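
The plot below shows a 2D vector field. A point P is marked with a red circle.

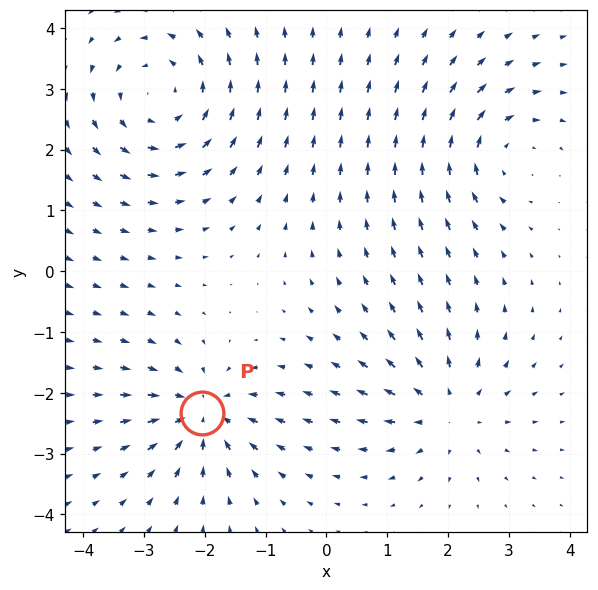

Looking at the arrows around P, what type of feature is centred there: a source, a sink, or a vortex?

sink

At P (-2.0, -2.3) the arrows converge inward. Divergence about -5, curl ≈0 — negative divergence with near-zero curl is a sink.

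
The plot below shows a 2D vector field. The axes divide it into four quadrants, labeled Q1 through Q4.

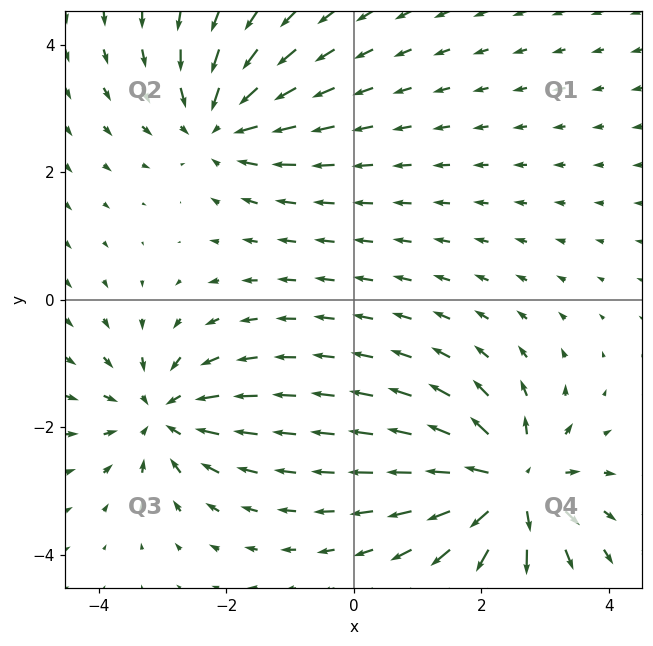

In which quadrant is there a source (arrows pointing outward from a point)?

The source sits at approximately (2.5, -2.9), which lies in quadrant Q4. The divergence there is about +6, positive as expected for a source.

Q4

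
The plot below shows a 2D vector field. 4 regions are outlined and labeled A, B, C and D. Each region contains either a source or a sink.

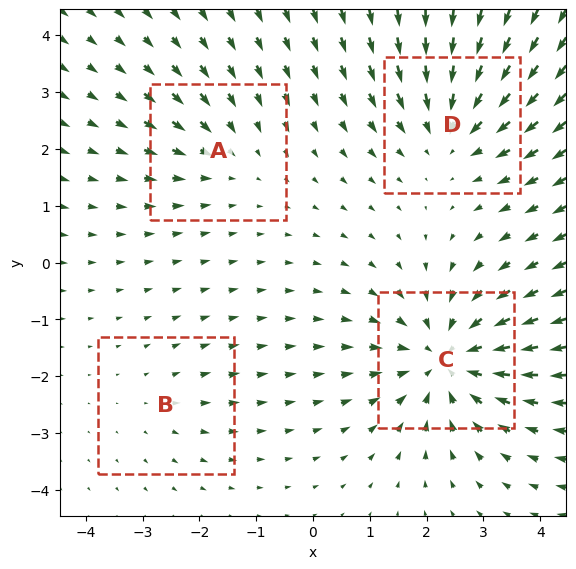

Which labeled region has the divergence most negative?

C

Divergence at each region's feature centre — A: about -3, B: about +2, C: about -6, D: about -4. Region C is most negative.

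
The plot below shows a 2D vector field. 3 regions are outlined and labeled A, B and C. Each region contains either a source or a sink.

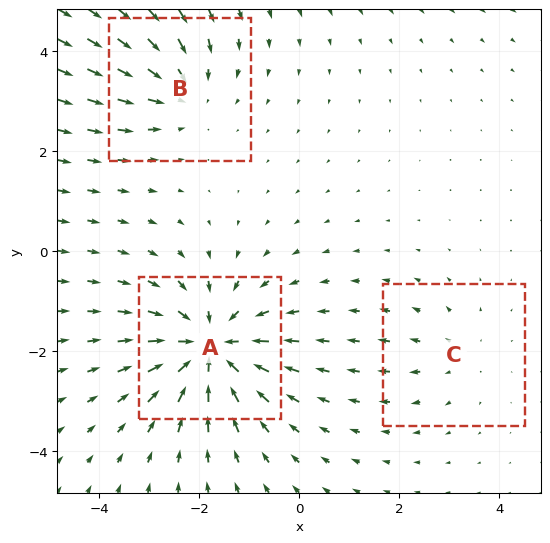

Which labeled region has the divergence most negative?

A

Divergence at each region's feature centre — A: about -5, B: about -3, C: about +2. Region A is most negative.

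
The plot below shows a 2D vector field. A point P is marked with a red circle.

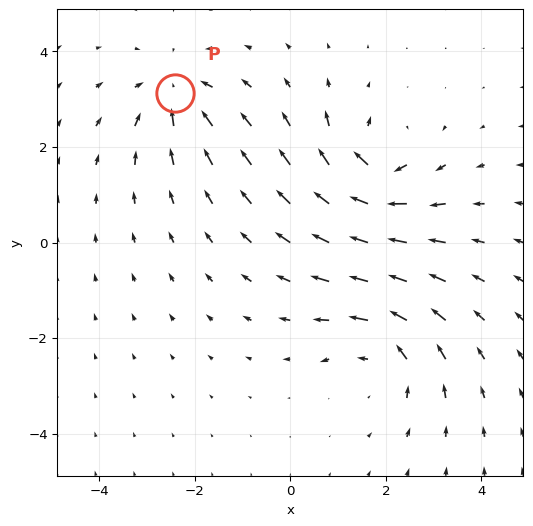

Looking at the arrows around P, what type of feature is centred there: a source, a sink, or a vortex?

sink

At P (-2.4, 3.1) the arrows converge inward. Divergence about -4, curl ≈0 — negative divergence with near-zero curl is a sink.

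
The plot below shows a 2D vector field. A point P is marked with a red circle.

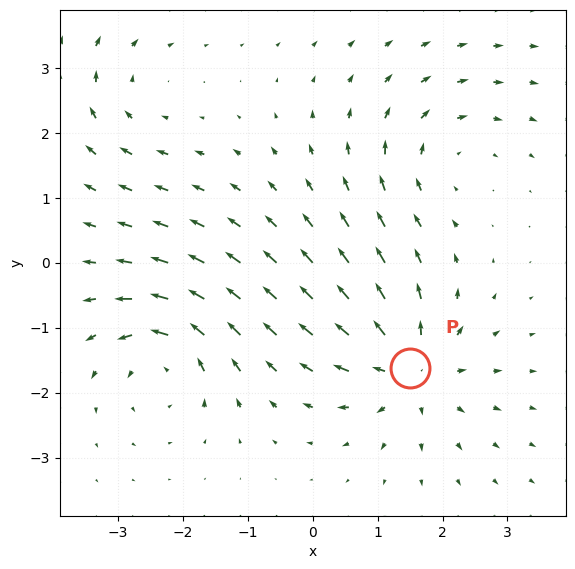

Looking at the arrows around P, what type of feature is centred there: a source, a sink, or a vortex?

source

At P (1.5, -1.6) the arrows spread outward. Divergence about +5, curl ≈0 — positive divergence with near-zero curl is a source.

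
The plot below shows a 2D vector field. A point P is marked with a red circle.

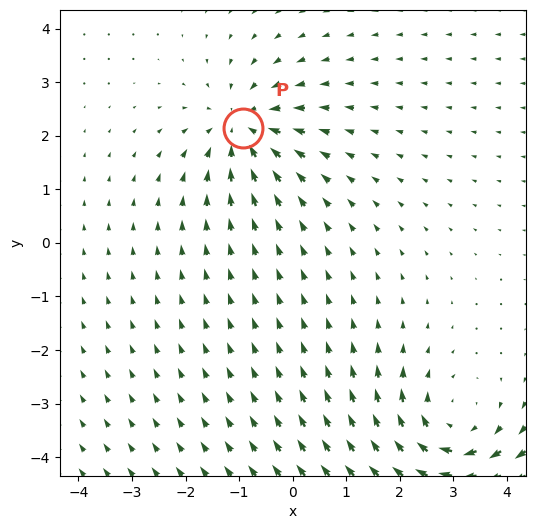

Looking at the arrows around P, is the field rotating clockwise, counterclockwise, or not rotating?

Near P at (-0.9, 2.1) the arrows show no circulation. The curl there is ≈0.

not rotating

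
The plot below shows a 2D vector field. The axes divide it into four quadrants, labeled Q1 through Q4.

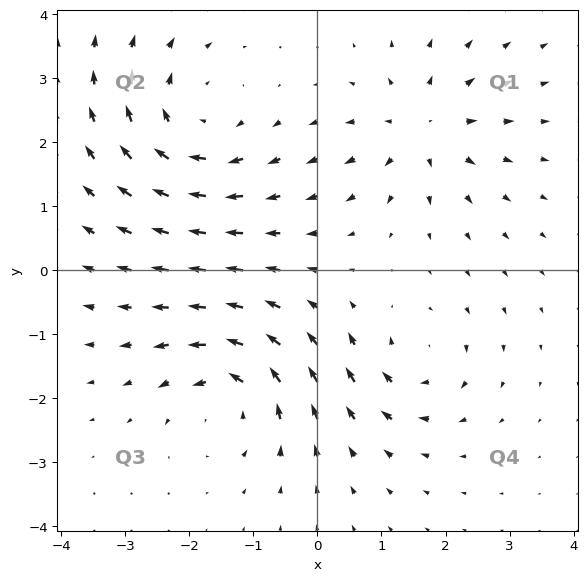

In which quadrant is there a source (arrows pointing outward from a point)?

Q1

The source sits at approximately (1.6, 2.2), which lies in quadrant Q1. The divergence there is about +4, positive as expected for a source.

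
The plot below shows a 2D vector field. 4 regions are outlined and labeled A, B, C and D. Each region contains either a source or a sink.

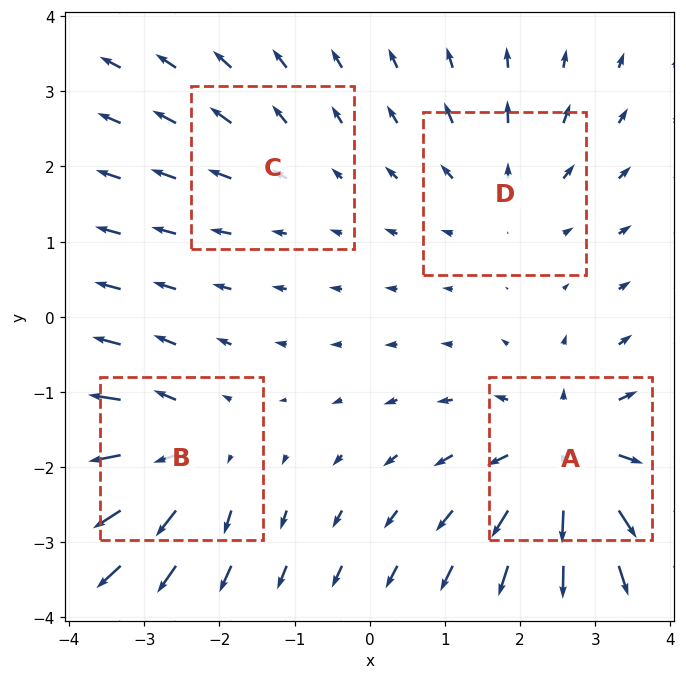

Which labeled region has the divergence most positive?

A

Divergence at each region's feature centre — A: about +6, B: about +5, C: about +2, D: about +3. Region A is most positive.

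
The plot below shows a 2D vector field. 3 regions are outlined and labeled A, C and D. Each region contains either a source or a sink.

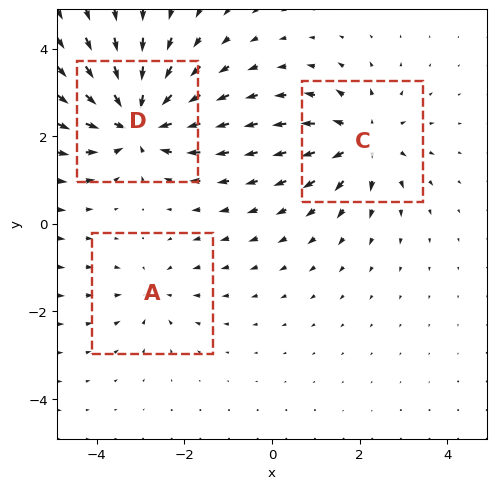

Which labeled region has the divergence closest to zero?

Divergence at each region's feature centre — A: about -2, C: about +4, D: about -5. Region A is closest to zero.

A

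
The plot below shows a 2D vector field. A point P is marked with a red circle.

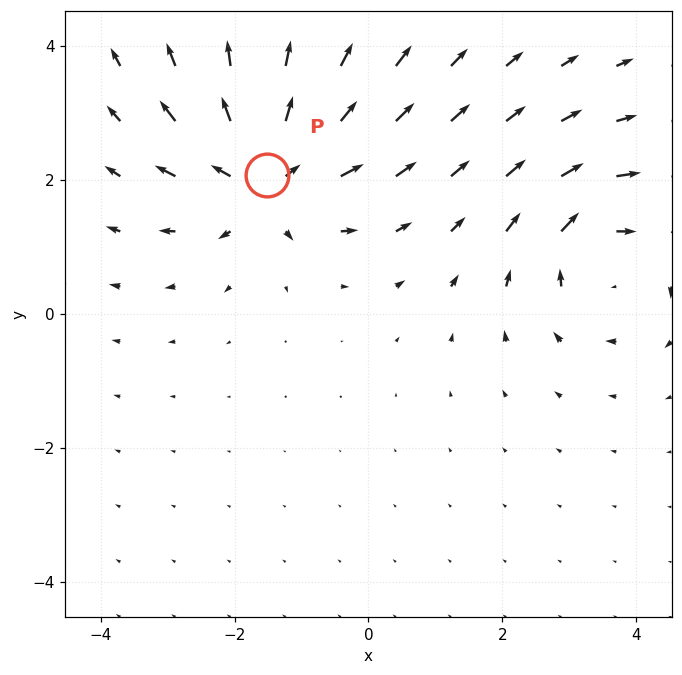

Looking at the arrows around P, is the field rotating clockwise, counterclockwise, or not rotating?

Near P at (-1.5, 2.1) the arrows show no circulation. The curl there is ≈0.

not rotating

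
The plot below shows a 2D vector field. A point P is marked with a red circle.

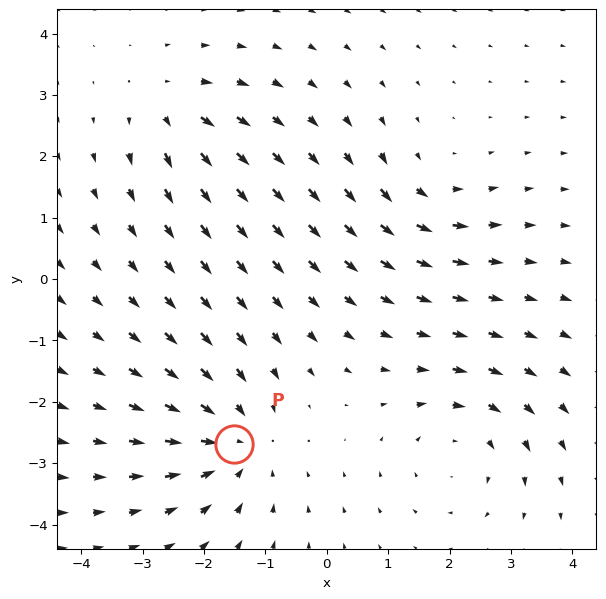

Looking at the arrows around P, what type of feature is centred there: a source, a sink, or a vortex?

sink

At P (-1.5, -2.7) the arrows converge inward. Divergence about -5, curl ≈0 — negative divergence with near-zero curl is a sink.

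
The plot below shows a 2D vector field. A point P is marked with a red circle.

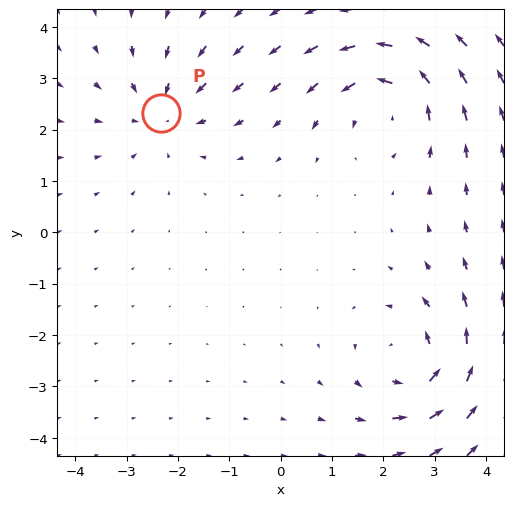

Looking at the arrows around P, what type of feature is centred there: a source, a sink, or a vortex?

At P (-2.3, 2.3) the arrows converge inward. Divergence about -3, curl ≈0 — negative divergence with near-zero curl is a sink.

sink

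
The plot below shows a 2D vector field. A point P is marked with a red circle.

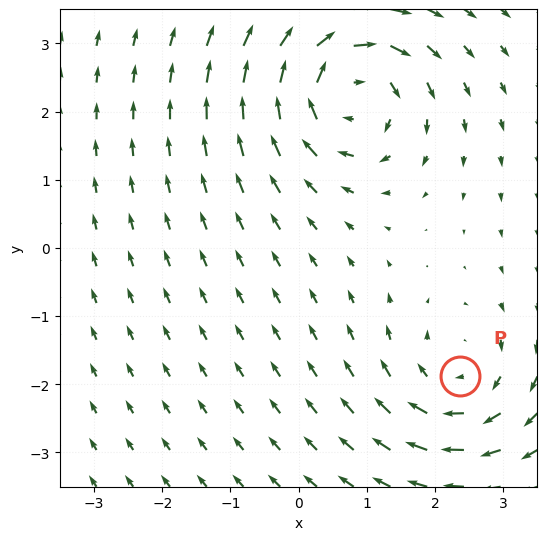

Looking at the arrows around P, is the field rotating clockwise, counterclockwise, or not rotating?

Near P at (2.4, -1.9) the arrows circulate clockwise. The curl (z-component) there is about -4; negative curl means clockwise rotation.

clockwise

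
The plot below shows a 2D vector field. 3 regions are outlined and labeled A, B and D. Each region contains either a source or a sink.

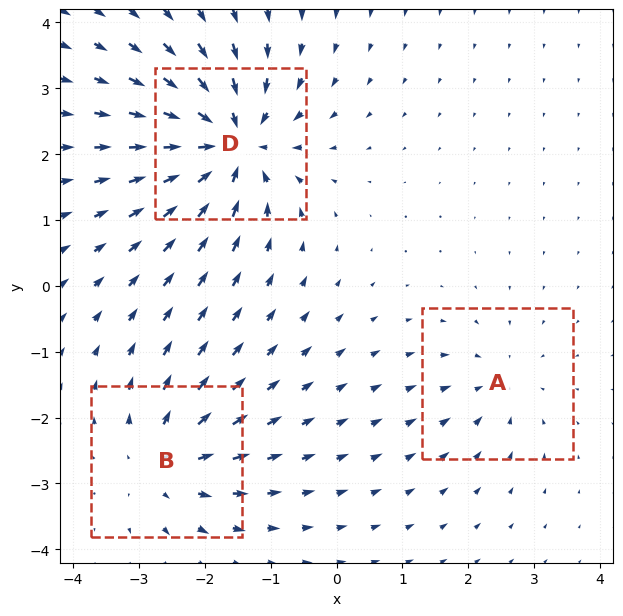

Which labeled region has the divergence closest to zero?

Divergence at each region's feature centre — A: about -2, B: about +4, D: about -6. Region A is closest to zero.

A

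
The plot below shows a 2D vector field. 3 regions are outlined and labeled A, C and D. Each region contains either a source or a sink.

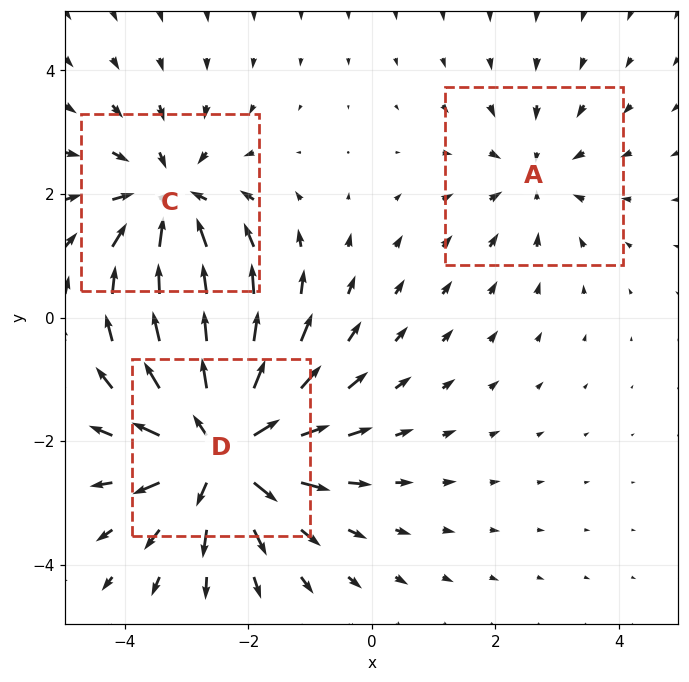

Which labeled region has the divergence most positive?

Divergence at each region's feature centre — A: about -2, C: about -3, D: about +5. Region D is most positive.

D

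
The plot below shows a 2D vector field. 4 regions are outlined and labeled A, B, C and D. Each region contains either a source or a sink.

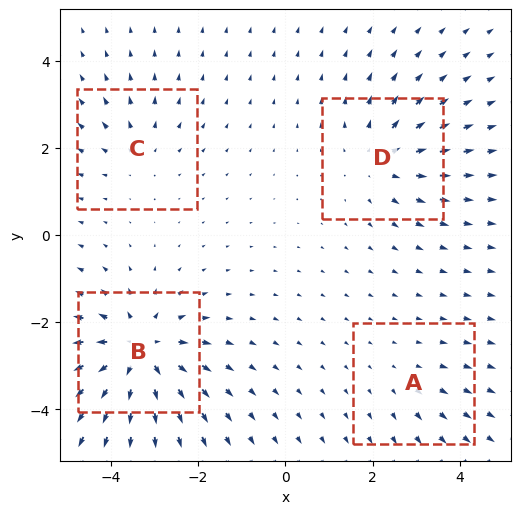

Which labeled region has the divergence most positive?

Divergence at each region's feature centre — A: about +2, B: about +7, C: about +3, D: about +4. Region B is most positive.

B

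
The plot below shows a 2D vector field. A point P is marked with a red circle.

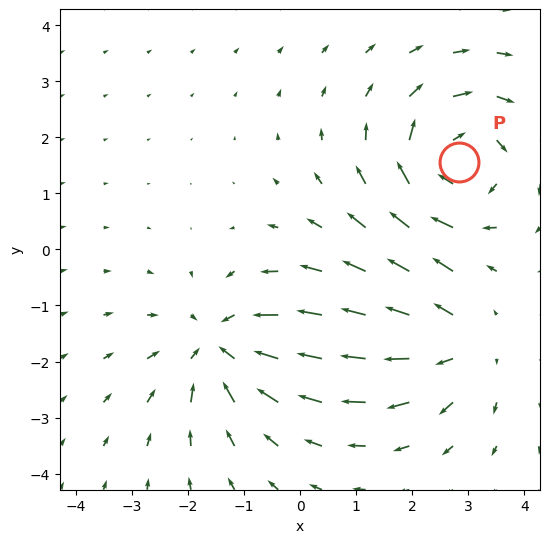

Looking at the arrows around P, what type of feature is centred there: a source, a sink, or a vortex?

vortex

At P (2.8, 1.6) the arrows circulate clockwise. Divergence ≈0, curl about -5 — near-zero divergence with nonzero curl is a vortex.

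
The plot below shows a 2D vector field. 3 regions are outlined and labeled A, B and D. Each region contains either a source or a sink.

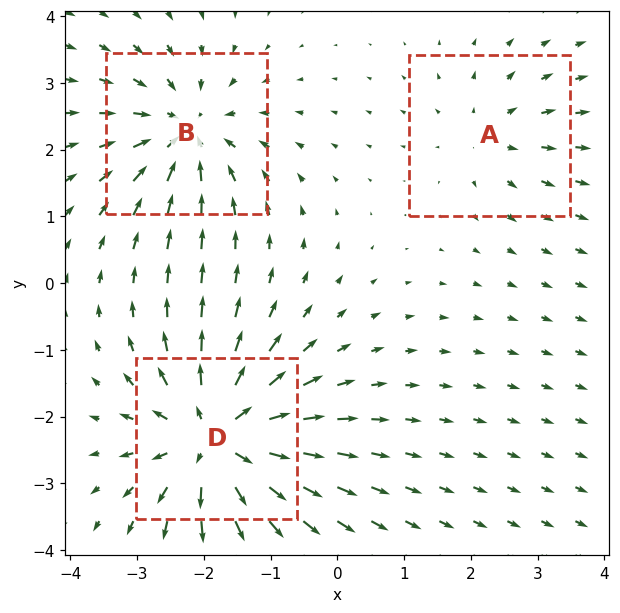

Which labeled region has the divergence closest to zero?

A

Divergence at each region's feature centre — A: about +2, B: about -4, D: about +6. Region A is closest to zero.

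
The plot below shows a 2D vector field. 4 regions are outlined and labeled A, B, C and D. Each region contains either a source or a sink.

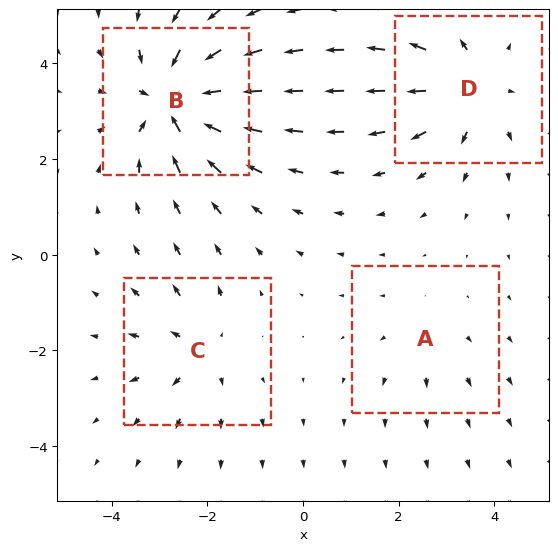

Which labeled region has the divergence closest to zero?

A

Divergence at each region's feature centre — A: about +2, B: about -6, C: about +3, D: about +4. Region A is closest to zero.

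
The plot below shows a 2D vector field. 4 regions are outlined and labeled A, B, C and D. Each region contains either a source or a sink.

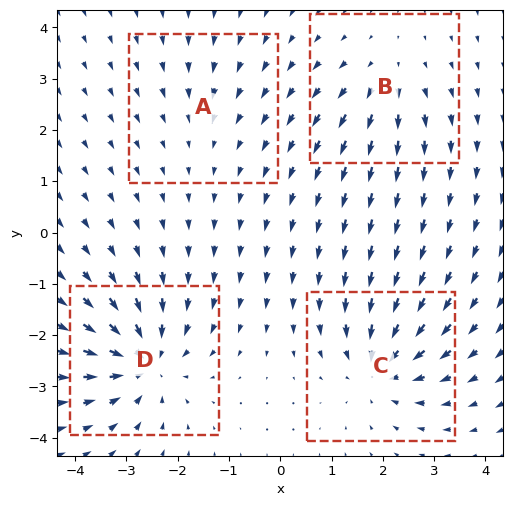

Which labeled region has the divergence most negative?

Divergence at each region's feature centre — A: about -2, B: about +4, C: about -6, D: about -7. Region D is most negative.

D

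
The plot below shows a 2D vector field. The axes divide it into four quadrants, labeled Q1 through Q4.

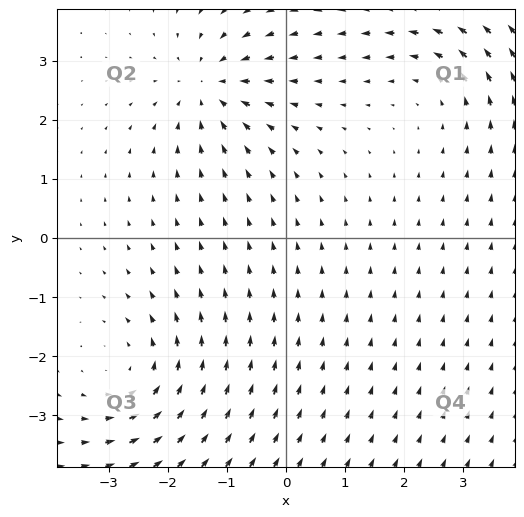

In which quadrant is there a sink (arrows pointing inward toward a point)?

The sink sits at approximately (-1.3, 2.5), which lies in quadrant Q2. The divergence there is about -5, negative as expected for a sink.

Q2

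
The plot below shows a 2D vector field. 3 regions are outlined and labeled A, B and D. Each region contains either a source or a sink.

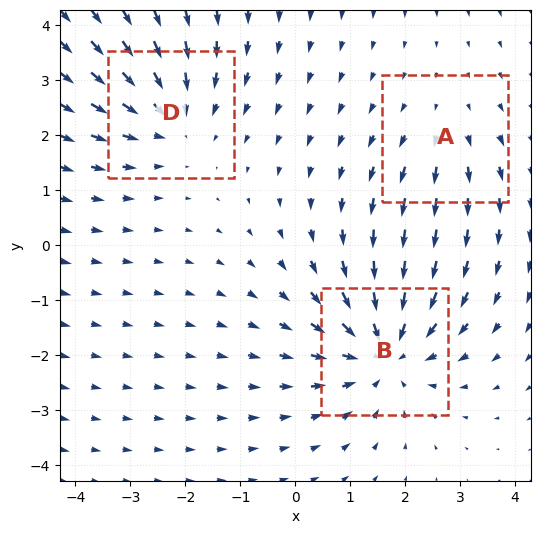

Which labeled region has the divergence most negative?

B

Divergence at each region's feature centre — A: about +2, B: about -4, D: about -3. Region B is most negative.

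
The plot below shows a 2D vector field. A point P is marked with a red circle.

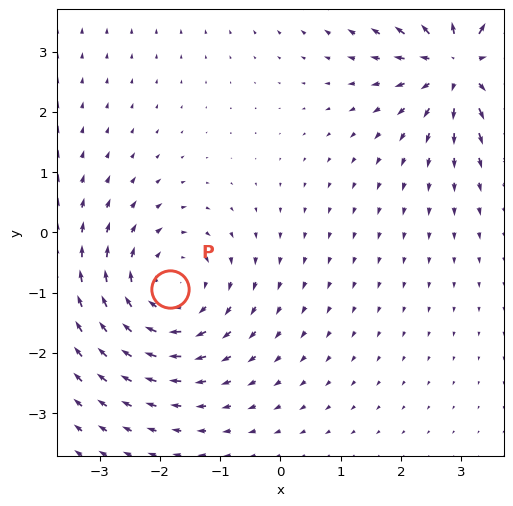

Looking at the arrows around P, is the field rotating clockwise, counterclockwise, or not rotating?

Near P at (-1.8, -0.9) the arrows circulate clockwise. The curl (z-component) there is about -3; negative curl means clockwise rotation.

clockwise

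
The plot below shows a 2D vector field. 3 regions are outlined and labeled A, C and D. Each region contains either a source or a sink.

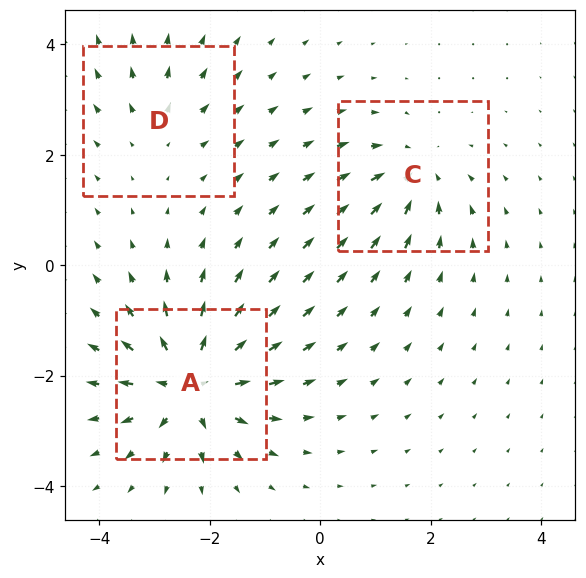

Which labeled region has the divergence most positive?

A

Divergence at each region's feature centre — A: about +6, C: about -4, D: about +2. Region A is most positive.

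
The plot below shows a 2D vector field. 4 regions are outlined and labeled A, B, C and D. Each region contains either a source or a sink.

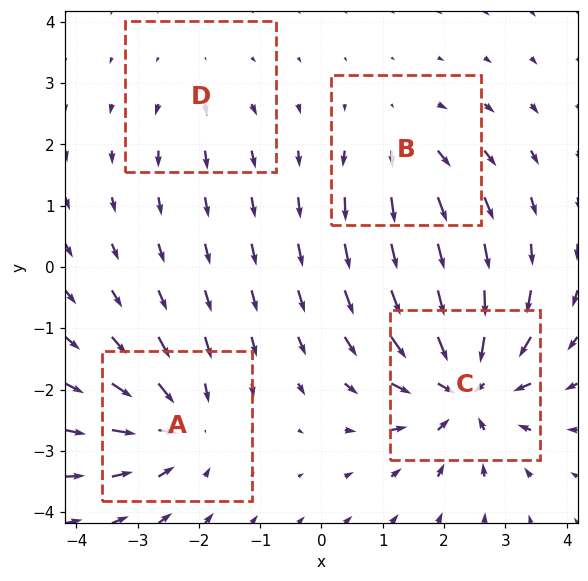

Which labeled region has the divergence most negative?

Divergence at each region's feature centre — A: about -5, B: about +3, C: about -7, D: about +2. Region C is most negative.

C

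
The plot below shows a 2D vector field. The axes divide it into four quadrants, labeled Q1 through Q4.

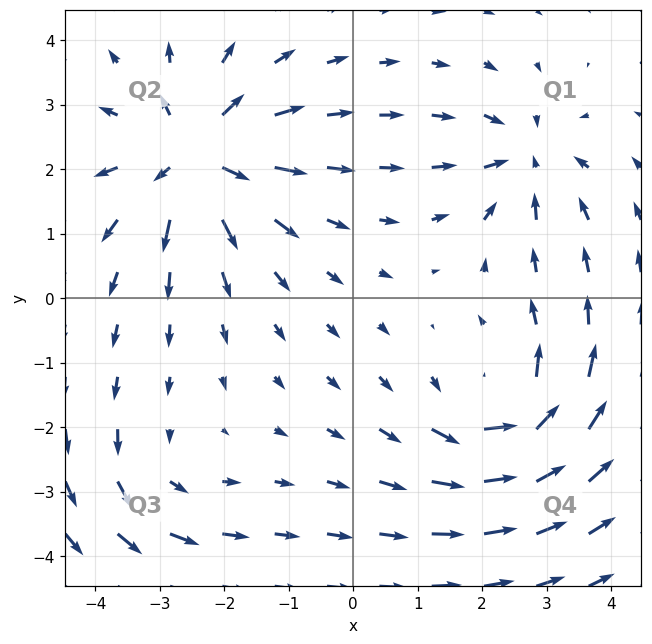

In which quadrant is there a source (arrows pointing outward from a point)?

The source sits at approximately (-2.5, 2.2), which lies in quadrant Q2. The divergence there is about +6, positive as expected for a source.

Q2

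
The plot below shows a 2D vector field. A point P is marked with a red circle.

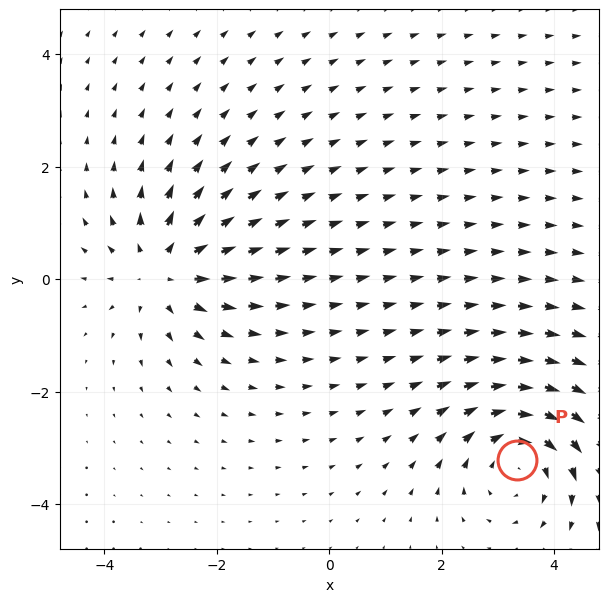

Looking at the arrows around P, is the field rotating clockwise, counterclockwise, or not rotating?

clockwise

Near P at (3.3, -3.2) the arrows circulate clockwise. The curl (z-component) there is about -4; negative curl means clockwise rotation.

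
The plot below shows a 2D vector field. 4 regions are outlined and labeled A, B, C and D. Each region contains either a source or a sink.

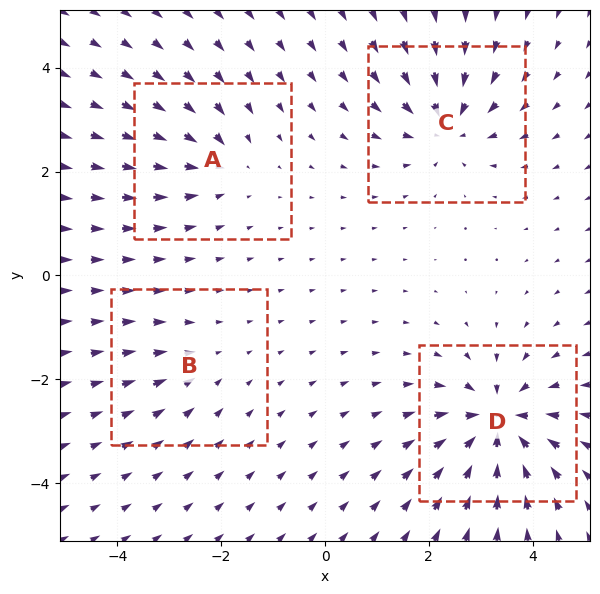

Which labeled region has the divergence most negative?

D

Divergence at each region's feature centre — A: about -4, B: about -2, C: about -6, D: about -8. Region D is most negative.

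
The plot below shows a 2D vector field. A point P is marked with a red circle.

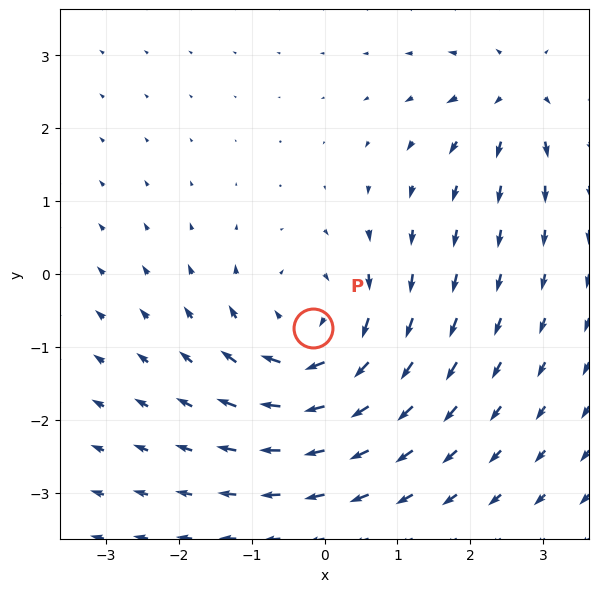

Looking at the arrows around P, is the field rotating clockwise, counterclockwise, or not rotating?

clockwise

Near P at (-0.2, -0.7) the arrows circulate clockwise. The curl (z-component) there is about -4; negative curl means clockwise rotation.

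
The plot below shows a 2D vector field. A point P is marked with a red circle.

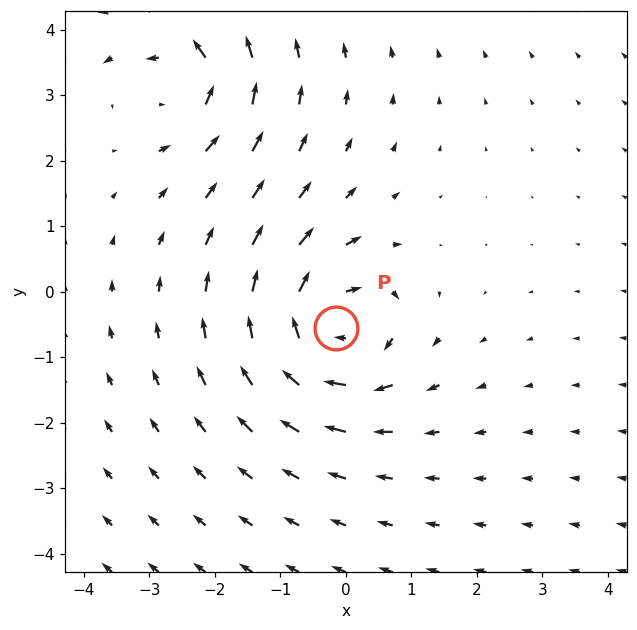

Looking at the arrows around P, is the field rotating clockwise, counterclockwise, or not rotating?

clockwise

Near P at (-0.1, -0.6) the arrows circulate clockwise. The curl (z-component) there is about -6; negative curl means clockwise rotation.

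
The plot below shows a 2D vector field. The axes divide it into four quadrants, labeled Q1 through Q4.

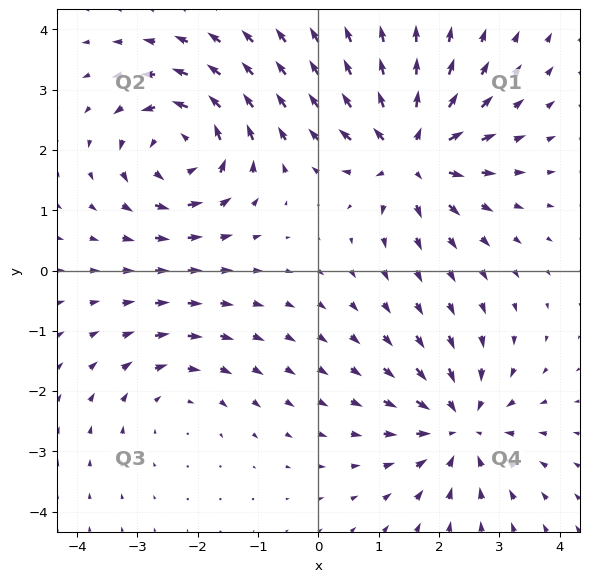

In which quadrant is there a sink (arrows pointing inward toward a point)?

The sink sits at approximately (2.4, -2.6), which lies in quadrant Q4. The divergence there is about -5, negative as expected for a sink.

Q4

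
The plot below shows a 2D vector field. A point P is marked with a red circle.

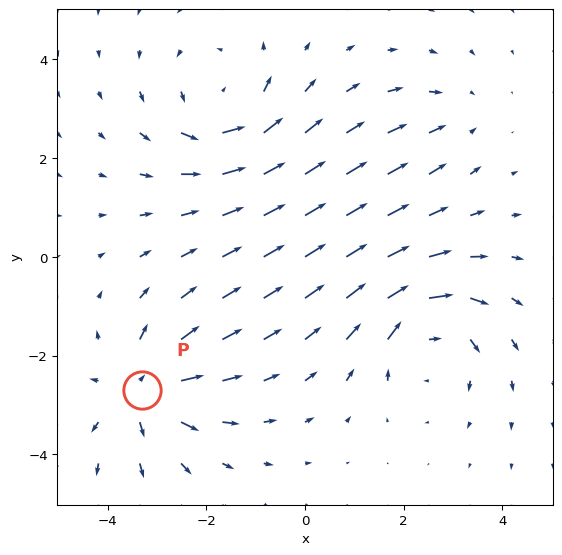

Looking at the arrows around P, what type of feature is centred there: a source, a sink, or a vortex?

source

At P (-3.3, -2.7) the arrows spread outward. Divergence about +5, curl ≈0 — positive divergence with near-zero curl is a source.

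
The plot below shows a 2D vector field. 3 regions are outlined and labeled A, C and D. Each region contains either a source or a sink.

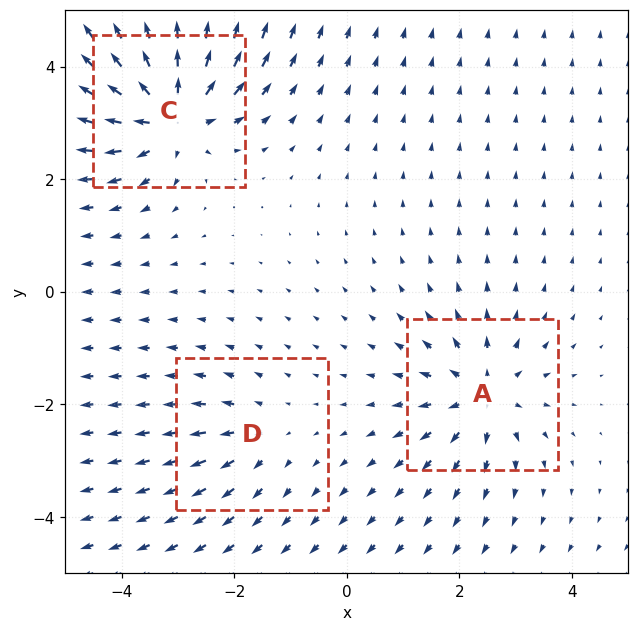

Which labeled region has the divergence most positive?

C

Divergence at each region's feature centre — A: about +4, C: about +6, D: about +2. Region C is most positive.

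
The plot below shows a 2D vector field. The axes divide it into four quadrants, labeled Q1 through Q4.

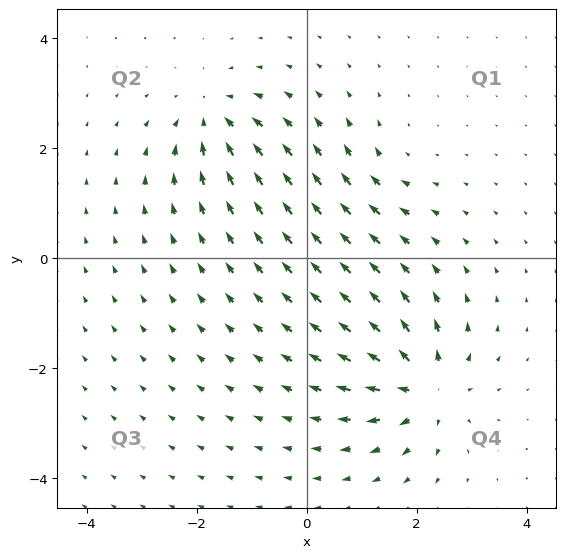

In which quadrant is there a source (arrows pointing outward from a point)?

The source sits at approximately (2.2, -2.4), which lies in quadrant Q4. The divergence there is about +7, positive as expected for a source.

Q4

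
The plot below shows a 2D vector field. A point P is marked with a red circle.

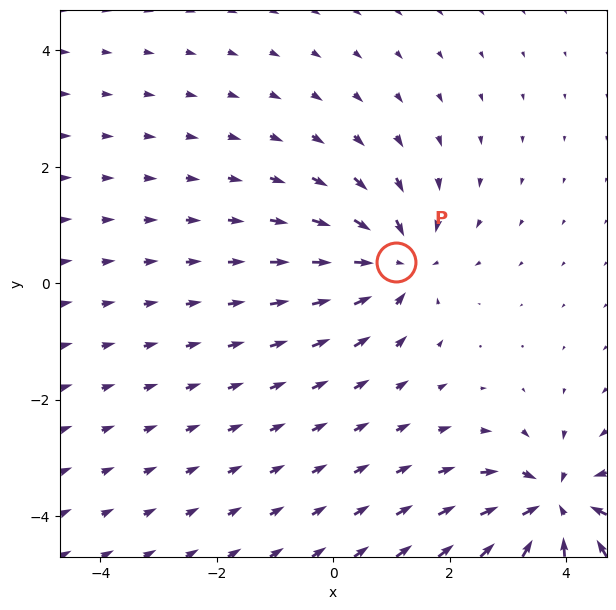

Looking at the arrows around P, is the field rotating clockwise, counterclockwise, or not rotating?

Near P at (1.1, 0.4) the arrows show no circulation. The curl there is ≈0.

not rotating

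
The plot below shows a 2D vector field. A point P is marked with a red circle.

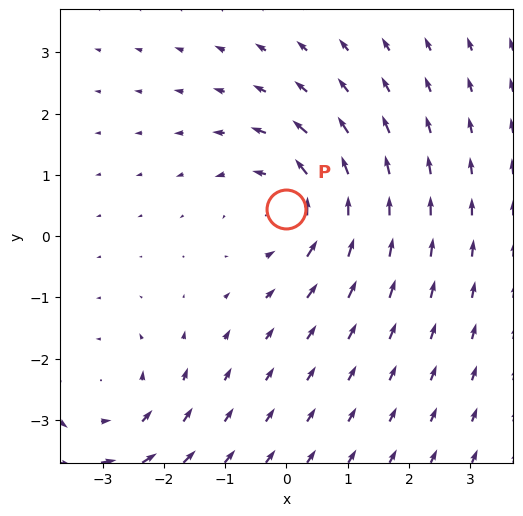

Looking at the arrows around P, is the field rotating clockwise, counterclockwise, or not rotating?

counterclockwise

Near P at (-0.0, 0.4) the arrows circulate counterclockwise. The curl (z-component) there is about +5; positive curl means counterclockwise rotation.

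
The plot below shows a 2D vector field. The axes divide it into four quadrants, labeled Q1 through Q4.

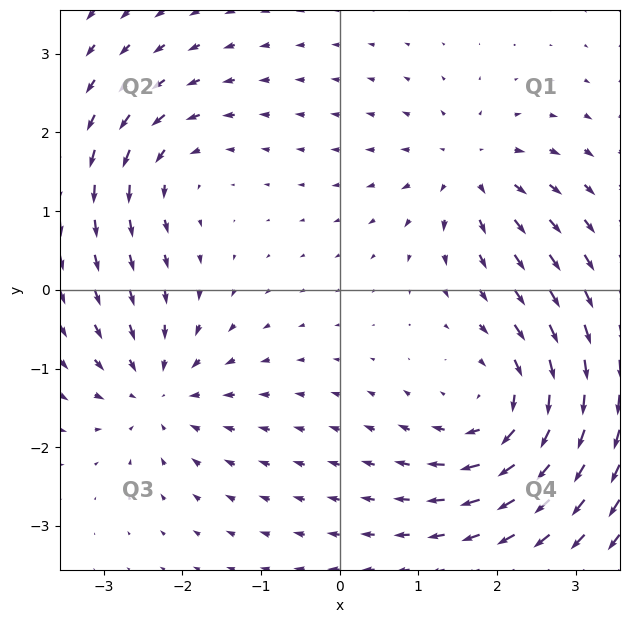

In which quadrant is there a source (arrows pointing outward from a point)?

Q1

The source sits at approximately (1.6, 1.5), which lies in quadrant Q1. The divergence there is about +4, positive as expected for a source.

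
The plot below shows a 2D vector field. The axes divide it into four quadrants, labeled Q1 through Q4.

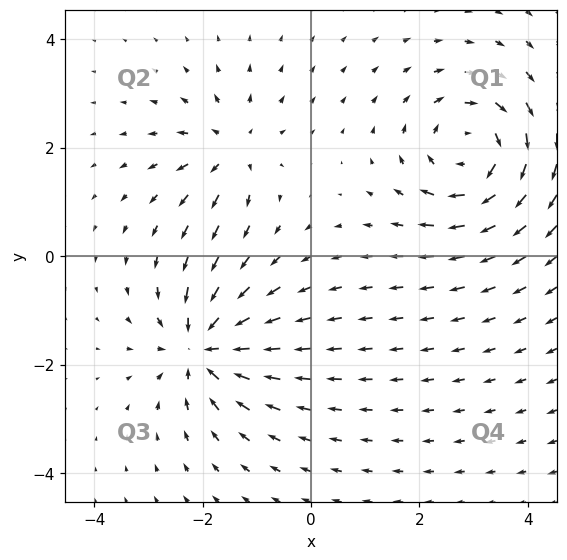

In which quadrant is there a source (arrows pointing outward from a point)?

Q2

The source sits at approximately (-1.5, 2.0), which lies in quadrant Q2. The divergence there is about +4, positive as expected for a source.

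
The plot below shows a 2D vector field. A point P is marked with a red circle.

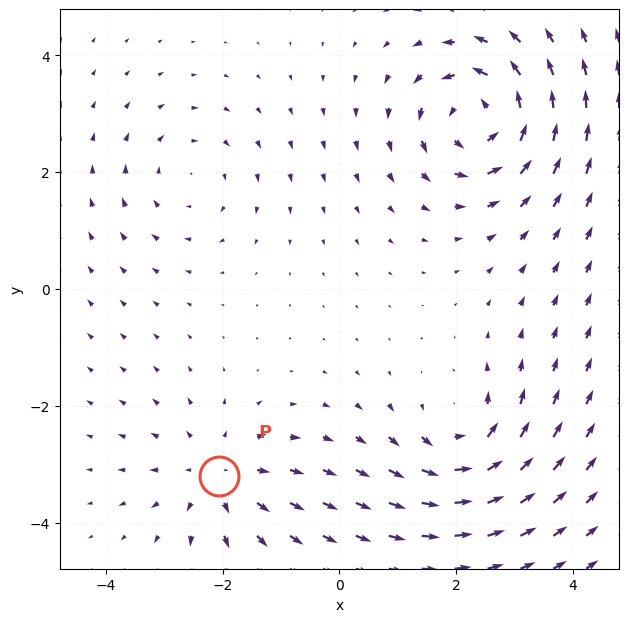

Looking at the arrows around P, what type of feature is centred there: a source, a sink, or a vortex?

At P (-2.1, -3.2) the arrows spread outward. Divergence about +3, curl ≈0 — positive divergence with near-zero curl is a source.

source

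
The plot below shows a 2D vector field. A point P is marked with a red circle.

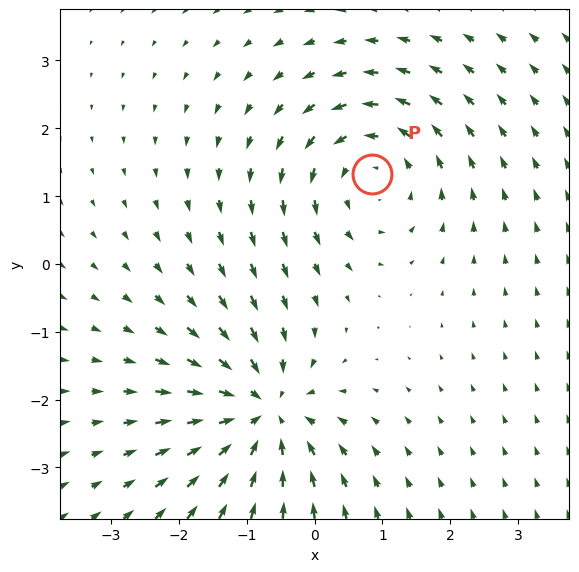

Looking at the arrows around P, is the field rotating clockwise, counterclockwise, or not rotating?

Near P at (0.8, 1.3) the arrows circulate counterclockwise. The curl (z-component) there is about +4; positive curl means counterclockwise rotation.

counterclockwise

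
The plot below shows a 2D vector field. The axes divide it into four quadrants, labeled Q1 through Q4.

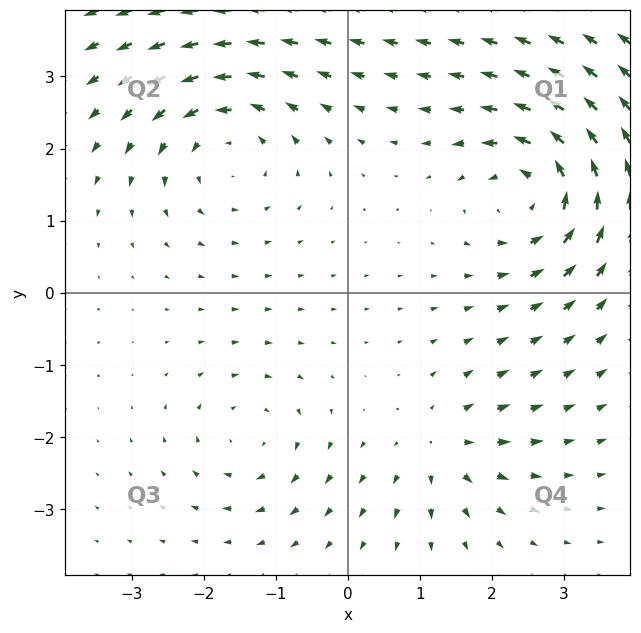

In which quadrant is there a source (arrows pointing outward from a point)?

Q4

The source sits at approximately (1.3, -2.2), which lies in quadrant Q4. The divergence there is about +4, positive as expected for a source.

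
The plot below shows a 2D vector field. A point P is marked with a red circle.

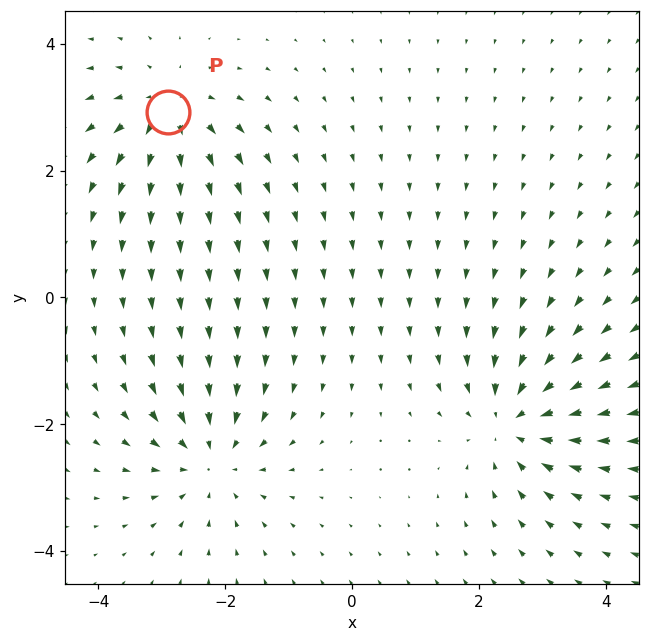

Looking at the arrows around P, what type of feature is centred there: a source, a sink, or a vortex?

At P (-2.9, 2.9) the arrows spread outward. Divergence about +4, curl ≈0 — positive divergence with near-zero curl is a source.

source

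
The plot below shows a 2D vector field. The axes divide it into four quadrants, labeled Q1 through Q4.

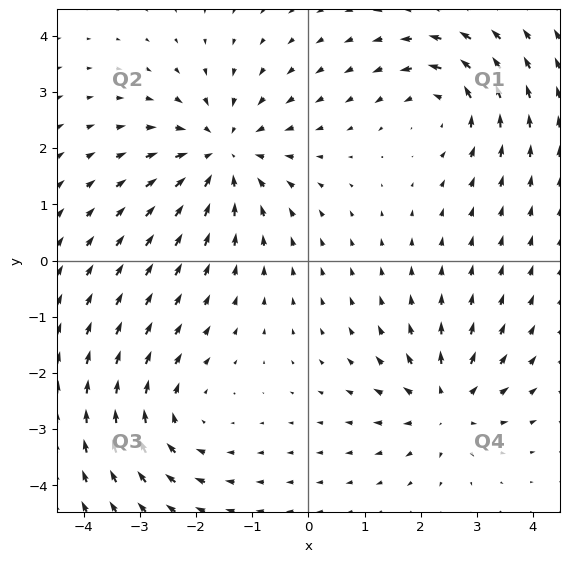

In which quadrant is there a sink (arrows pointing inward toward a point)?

The sink sits at approximately (-1.5, 1.9), which lies in quadrant Q2. The divergence there is about -4, negative as expected for a sink.

Q2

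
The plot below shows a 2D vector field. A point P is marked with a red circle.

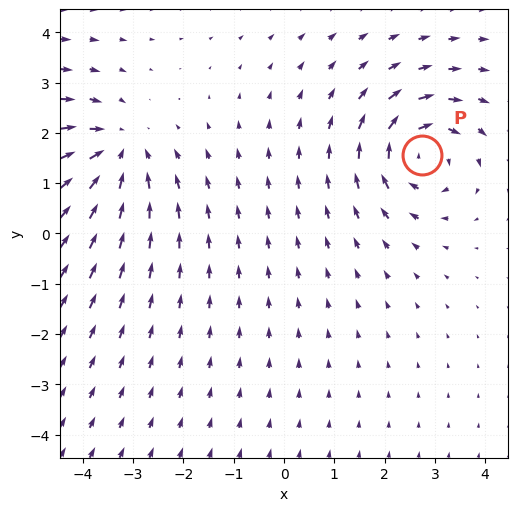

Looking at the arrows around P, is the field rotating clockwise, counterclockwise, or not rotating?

Near P at (2.7, 1.6) the arrows circulate clockwise. The curl (z-component) there is about -4; negative curl means clockwise rotation.

clockwise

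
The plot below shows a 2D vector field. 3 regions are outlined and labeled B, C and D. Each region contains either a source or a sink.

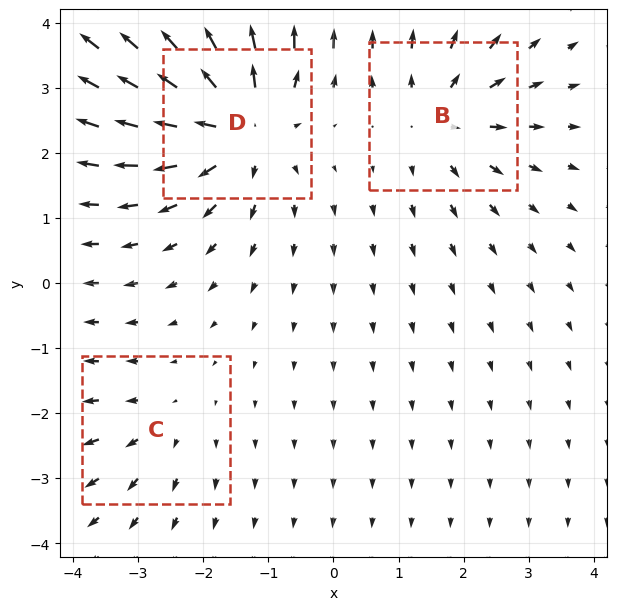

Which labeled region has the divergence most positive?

D

Divergence at each region's feature centre — B: about +3, C: about +2, D: about +5. Region D is most positive.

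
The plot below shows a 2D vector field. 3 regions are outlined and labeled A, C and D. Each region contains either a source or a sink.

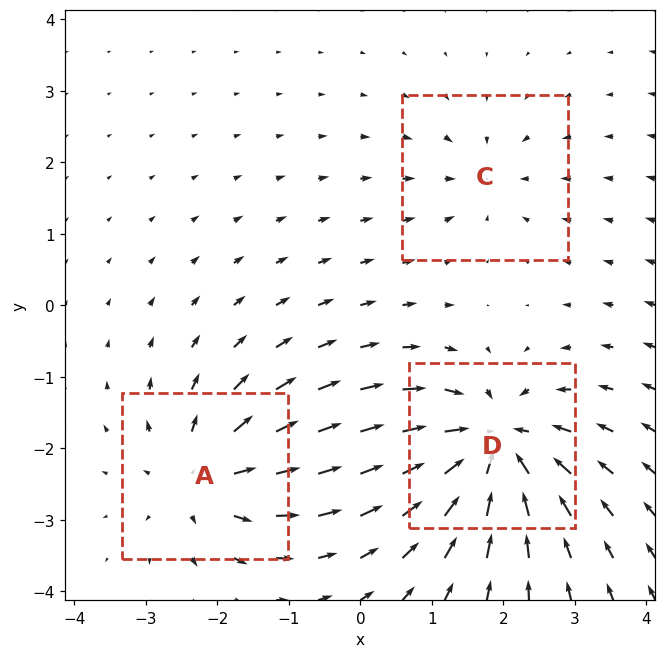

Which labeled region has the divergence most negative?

Divergence at each region's feature centre — A: about +4, C: about -3, D: about -6. Region D is most negative.

D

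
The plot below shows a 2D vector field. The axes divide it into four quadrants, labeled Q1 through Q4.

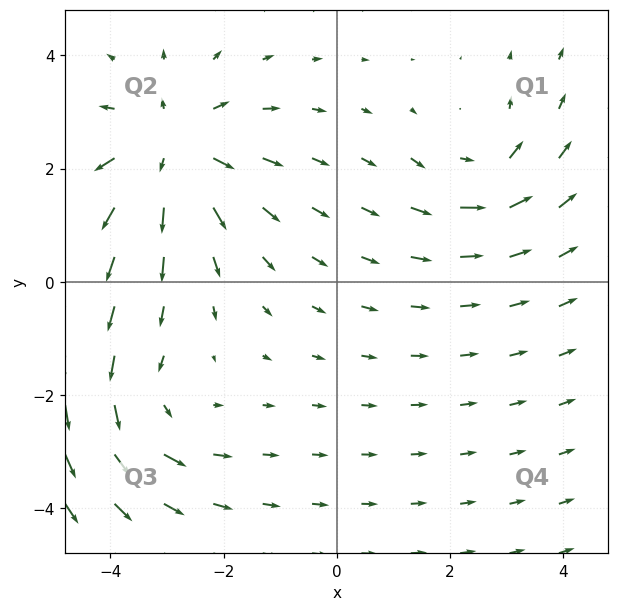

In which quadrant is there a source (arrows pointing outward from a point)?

The source sits at approximately (-2.9, 2.3), which lies in quadrant Q2. The divergence there is about +4, positive as expected for a source.

Q2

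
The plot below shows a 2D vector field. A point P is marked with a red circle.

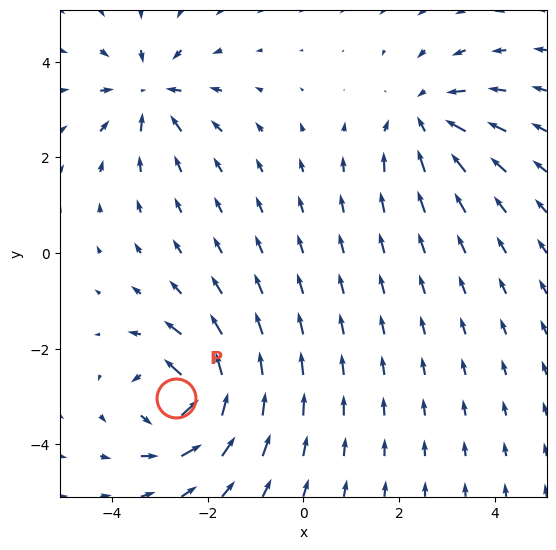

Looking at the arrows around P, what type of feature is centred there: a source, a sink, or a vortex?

vortex

At P (-2.7, -3.0) the arrows circulate counterclockwise. Divergence ≈0, curl about +7 — near-zero divergence with nonzero curl is a vortex.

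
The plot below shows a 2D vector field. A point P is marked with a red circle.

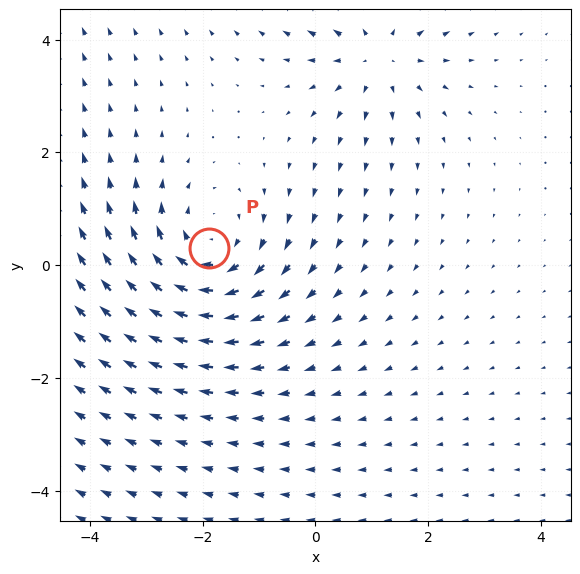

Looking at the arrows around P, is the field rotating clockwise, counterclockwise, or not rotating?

Near P at (-1.9, 0.3) the arrows circulate clockwise. The curl (z-component) there is about -4; negative curl means clockwise rotation.

clockwise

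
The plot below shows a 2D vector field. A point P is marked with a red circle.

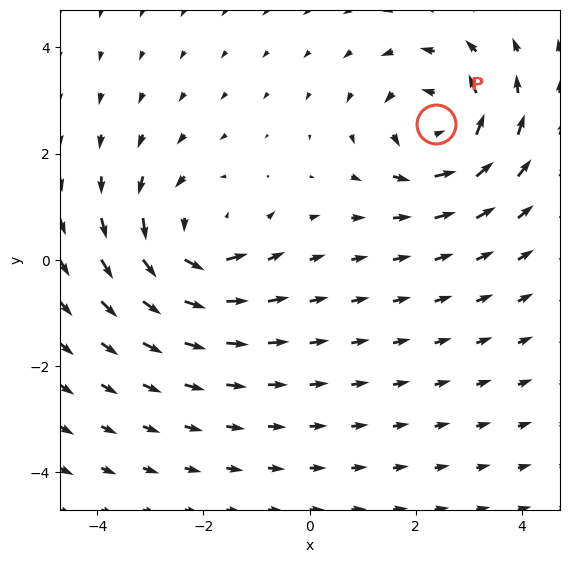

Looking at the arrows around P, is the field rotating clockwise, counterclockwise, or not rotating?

counterclockwise

Near P at (2.4, 2.5) the arrows circulate counterclockwise. The curl (z-component) there is about +4; positive curl means counterclockwise rotation.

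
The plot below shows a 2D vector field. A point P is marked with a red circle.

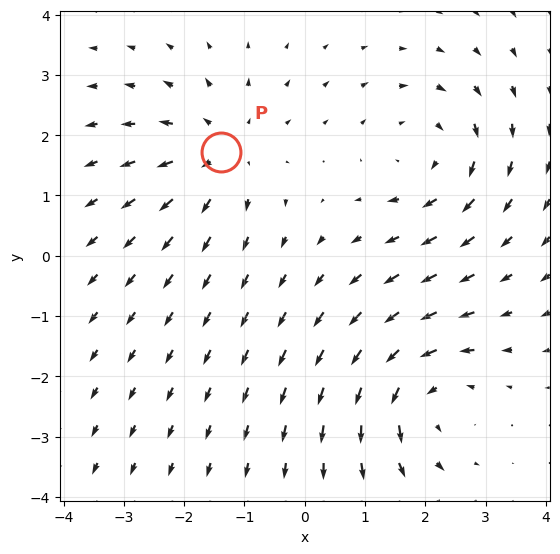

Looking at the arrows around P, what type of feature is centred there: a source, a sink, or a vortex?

At P (-1.4, 1.7) the arrows spread outward. Divergence about +4, curl ≈0 — positive divergence with near-zero curl is a source.

source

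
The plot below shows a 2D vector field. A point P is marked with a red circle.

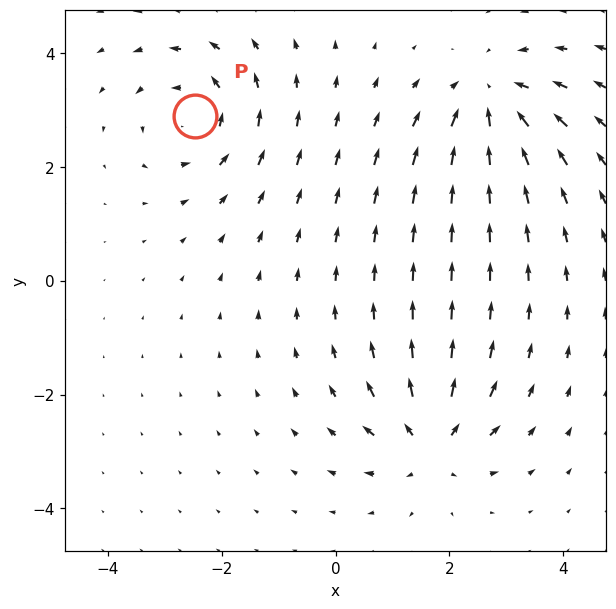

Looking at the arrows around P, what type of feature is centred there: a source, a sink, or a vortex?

vortex

At P (-2.5, 2.9) the arrows circulate counterclockwise. Divergence ≈0, curl about +5 — near-zero divergence with nonzero curl is a vortex.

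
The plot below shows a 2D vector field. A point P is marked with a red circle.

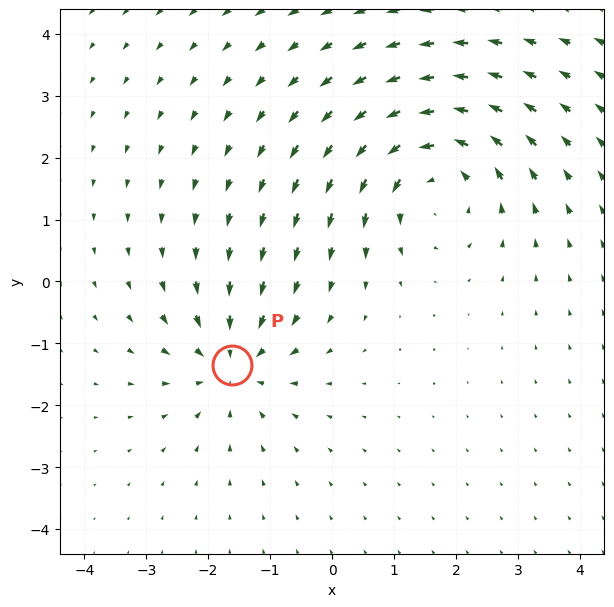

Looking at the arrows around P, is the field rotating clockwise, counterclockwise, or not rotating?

Near P at (-1.6, -1.3) the arrows show no circulation. The curl there is ≈0.

not rotating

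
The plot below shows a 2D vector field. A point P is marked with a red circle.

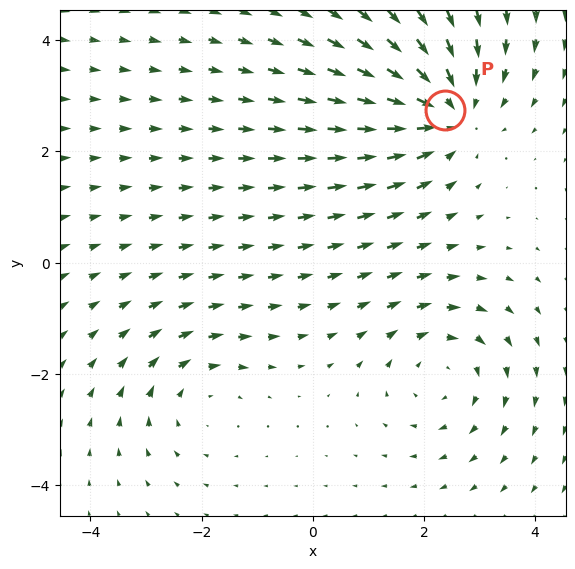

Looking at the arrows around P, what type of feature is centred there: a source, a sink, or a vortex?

sink

At P (2.4, 2.7) the arrows converge inward. Divergence about -4, curl ≈0 — negative divergence with near-zero curl is a sink.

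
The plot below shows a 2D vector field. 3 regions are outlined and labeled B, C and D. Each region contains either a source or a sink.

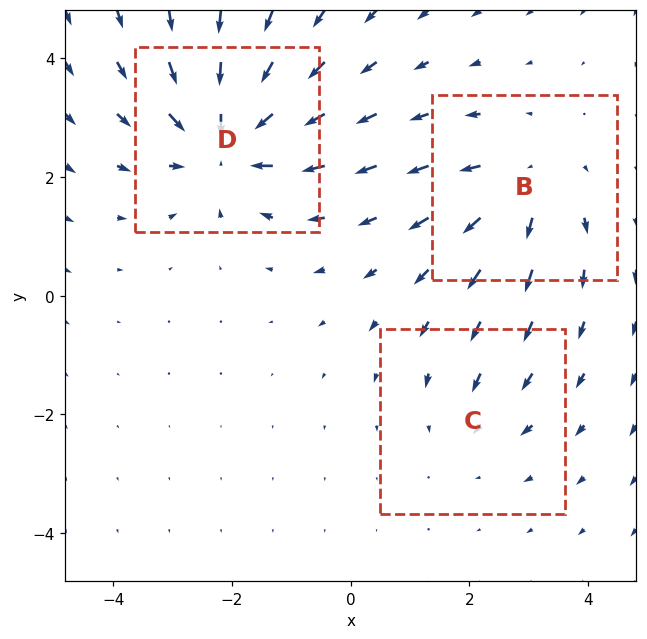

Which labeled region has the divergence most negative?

D

Divergence at each region's feature centre — B: about +3, C: about -2, D: about -5. Region D is most negative.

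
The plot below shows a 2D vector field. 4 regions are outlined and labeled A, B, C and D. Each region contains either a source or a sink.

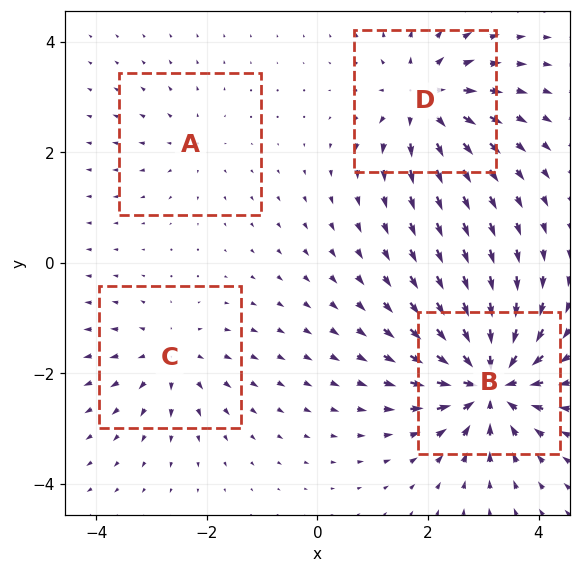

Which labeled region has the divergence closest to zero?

A

Divergence at each region's feature centre — A: about +3, B: about -9, C: about +4, D: about +6. Region A is closest to zero.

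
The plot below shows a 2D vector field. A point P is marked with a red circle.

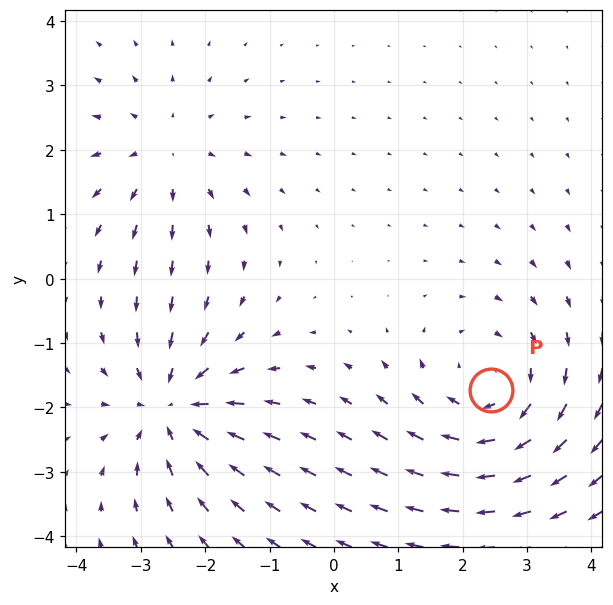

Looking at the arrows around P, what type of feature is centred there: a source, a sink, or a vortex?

At P (2.4, -1.7) the arrows circulate clockwise. Divergence ≈0, curl about -4 — near-zero divergence with nonzero curl is a vortex.

vortex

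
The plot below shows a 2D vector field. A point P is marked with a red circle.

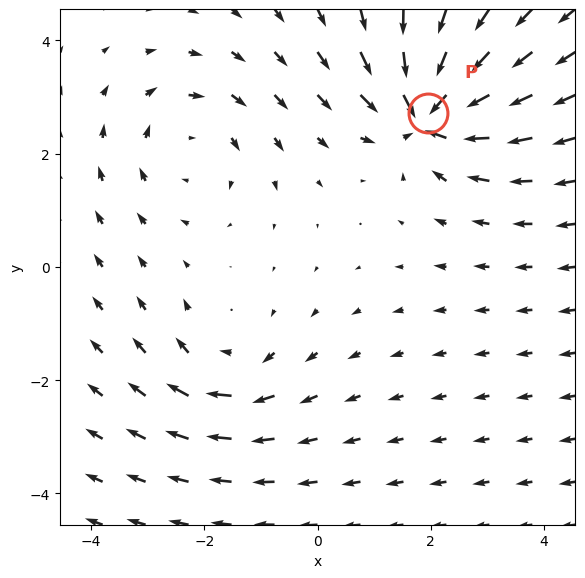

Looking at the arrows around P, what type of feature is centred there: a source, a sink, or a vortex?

sink

At P (2.0, 2.7) the arrows converge inward. Divergence about -7, curl ≈0 — negative divergence with near-zero curl is a sink.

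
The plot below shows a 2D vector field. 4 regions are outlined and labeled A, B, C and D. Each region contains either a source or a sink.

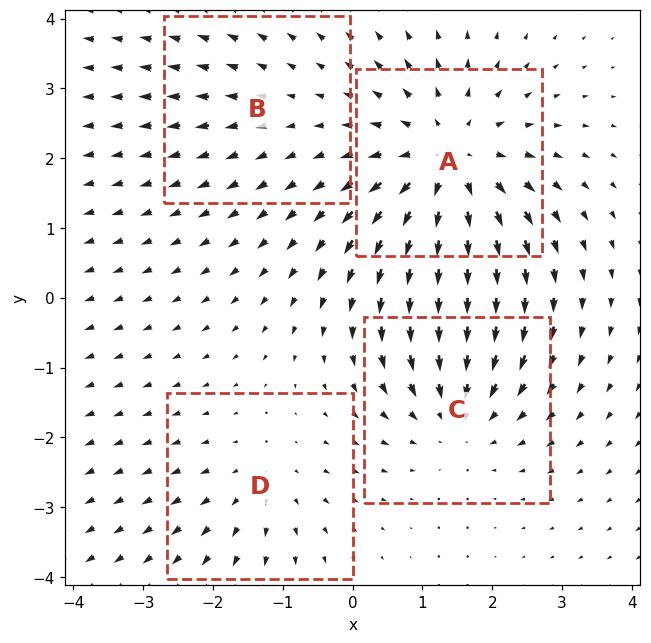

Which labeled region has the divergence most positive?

A

Divergence at each region's feature centre — A: about +6, B: about +2, C: about -4, D: about +3. Region A is most positive.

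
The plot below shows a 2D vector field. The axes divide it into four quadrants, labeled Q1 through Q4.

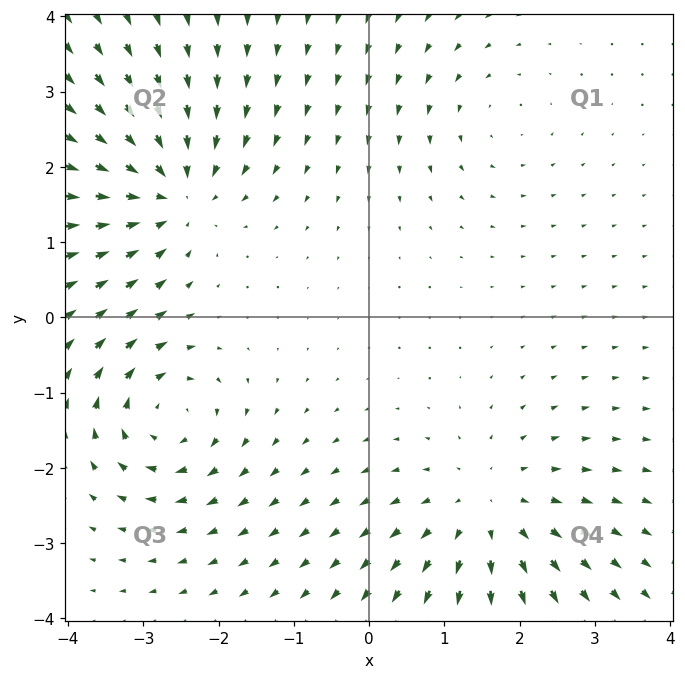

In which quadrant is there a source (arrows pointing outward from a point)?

Q4

The source sits at approximately (1.6, -2.6), which lies in quadrant Q4. The divergence there is about +4, positive as expected for a source.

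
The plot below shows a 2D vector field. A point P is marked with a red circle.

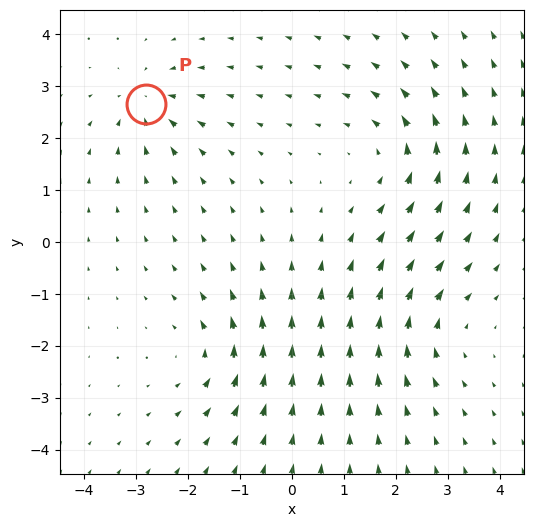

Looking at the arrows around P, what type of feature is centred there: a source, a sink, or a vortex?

At P (-2.8, 2.7) the arrows converge inward. Divergence about -4, curl ≈0 — negative divergence with near-zero curl is a sink.

sink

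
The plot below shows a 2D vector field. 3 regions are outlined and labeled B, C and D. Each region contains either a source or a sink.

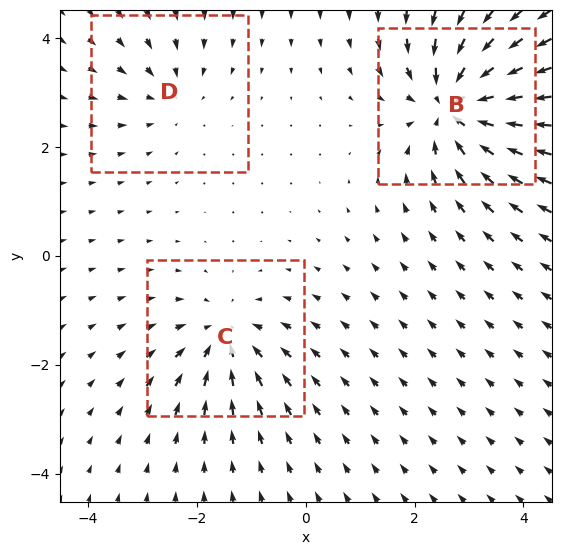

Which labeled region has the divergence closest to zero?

Divergence at each region's feature centre — B: about -6, C: about -3, D: about -2. Region D is closest to zero.

D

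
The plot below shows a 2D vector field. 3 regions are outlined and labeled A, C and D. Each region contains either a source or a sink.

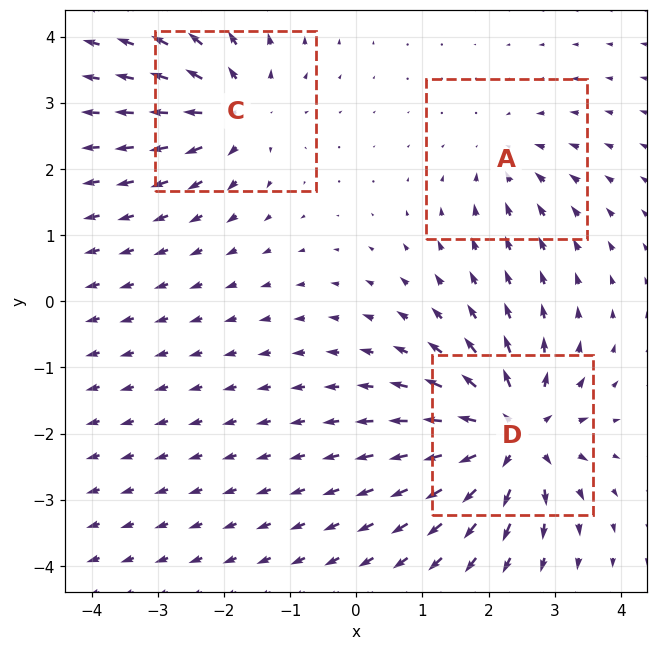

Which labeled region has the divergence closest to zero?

A

Divergence at each region's feature centre — A: about -3, C: about +4, D: about +6. Region A is closest to zero.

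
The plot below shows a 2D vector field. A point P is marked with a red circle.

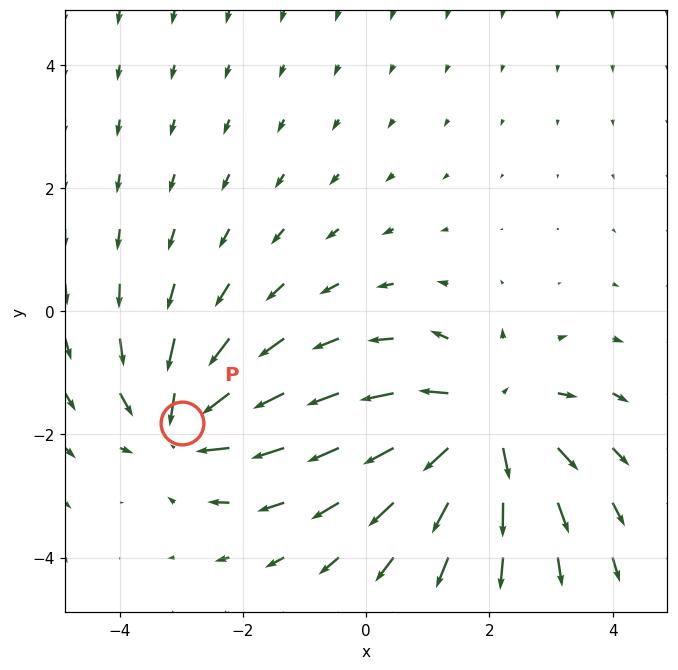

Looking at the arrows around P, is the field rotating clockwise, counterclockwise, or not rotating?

Near P at (-3.0, -1.8) the arrows show no circulation. The curl there is ≈0.

not rotating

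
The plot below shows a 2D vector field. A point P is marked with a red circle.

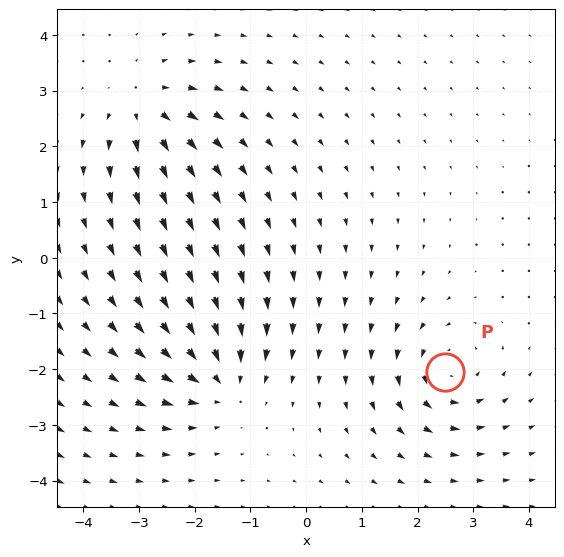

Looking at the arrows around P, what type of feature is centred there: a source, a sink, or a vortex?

vortex

At P (2.5, -2.1) the arrows circulate counterclockwise. Divergence ≈0, curl about +4 — near-zero divergence with nonzero curl is a vortex.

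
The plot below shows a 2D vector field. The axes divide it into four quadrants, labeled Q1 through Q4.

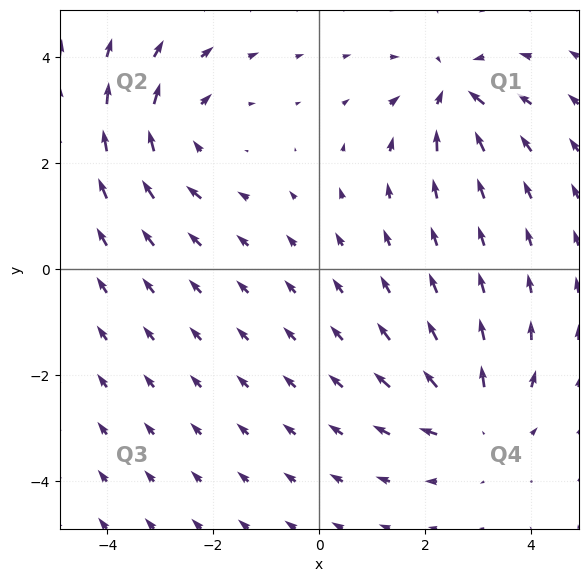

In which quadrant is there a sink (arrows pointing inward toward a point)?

The sink sits at approximately (2.5, 3.3), which lies in quadrant Q1. The divergence there is about -4, negative as expected for a sink.

Q1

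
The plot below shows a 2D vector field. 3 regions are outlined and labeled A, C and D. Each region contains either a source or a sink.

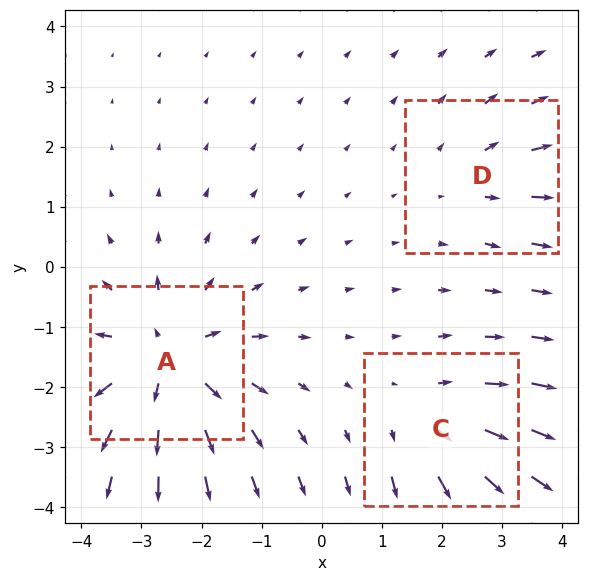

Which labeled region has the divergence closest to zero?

D

Divergence at each region's feature centre — A: about +4, C: about +3, D: about +2. Region D is closest to zero.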